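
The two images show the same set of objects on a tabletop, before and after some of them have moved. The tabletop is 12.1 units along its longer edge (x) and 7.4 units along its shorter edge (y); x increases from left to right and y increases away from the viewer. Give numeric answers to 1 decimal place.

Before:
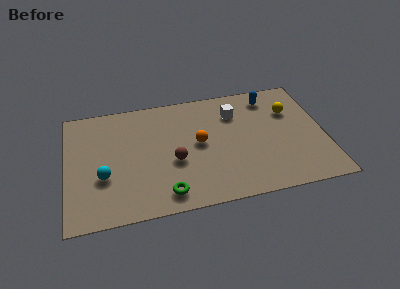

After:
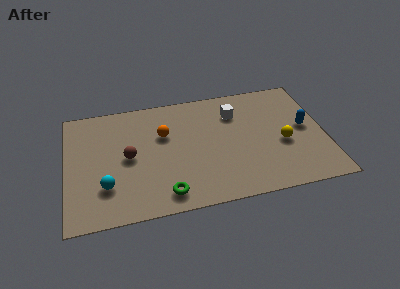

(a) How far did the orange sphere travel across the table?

1.8

The orange sphere was near (6.2, 3.9) before and (4.6, 4.8) after, so it travelled √(1.6² + 0.9²) ≈ 1.8 units.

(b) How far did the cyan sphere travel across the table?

0.6

The cyan sphere was near (1.7, 2.7) before and (1.8, 2.1) after, so it travelled √(0.1² + 0.6²) ≈ 0.6 units.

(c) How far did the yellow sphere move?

2.1

The yellow sphere was near (10.6, 5.1) before and (10.1, 3.1) after, so it travelled √(0.5² + 2.0²) ≈ 2.1 units.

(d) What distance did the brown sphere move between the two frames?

2.2

The brown sphere was near (5.0, 3.0) before and (2.9, 3.7) after, so it travelled √(2.1² + 0.7²) ≈ 2.2 units.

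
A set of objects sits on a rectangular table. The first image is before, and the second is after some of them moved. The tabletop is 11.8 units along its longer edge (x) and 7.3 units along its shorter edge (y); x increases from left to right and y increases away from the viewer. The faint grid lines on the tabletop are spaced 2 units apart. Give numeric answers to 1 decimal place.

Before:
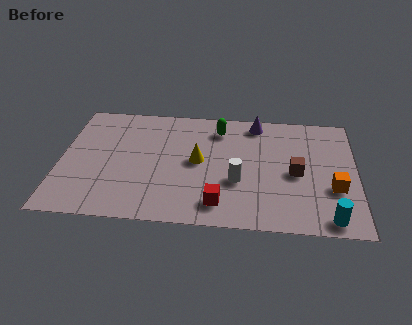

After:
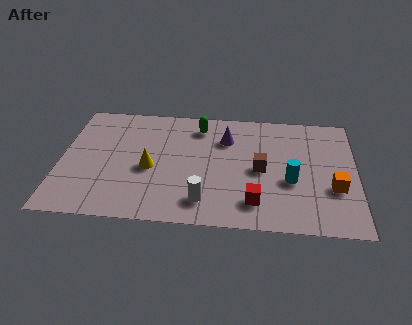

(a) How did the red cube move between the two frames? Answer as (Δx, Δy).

(1.4, 0.2)

The red cube was at about (6.4, 1.3) and moved to about (7.8, 1.5).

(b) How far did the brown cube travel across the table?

1.4

The brown cube was near (9.4, 3.4) before and (8.0, 3.5) after, so it travelled √(1.4² + 0.1²) ≈ 1.4 units.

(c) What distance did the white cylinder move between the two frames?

1.8

The white cylinder moved from about (7.1, 2.7) to (5.8, 1.4), a distance of √(1.3² + 1.3²) ≈ 1.8.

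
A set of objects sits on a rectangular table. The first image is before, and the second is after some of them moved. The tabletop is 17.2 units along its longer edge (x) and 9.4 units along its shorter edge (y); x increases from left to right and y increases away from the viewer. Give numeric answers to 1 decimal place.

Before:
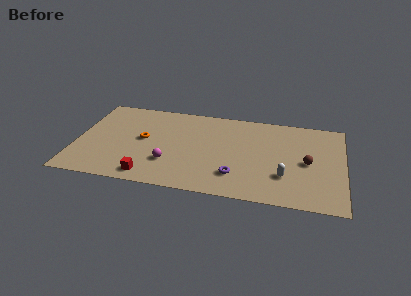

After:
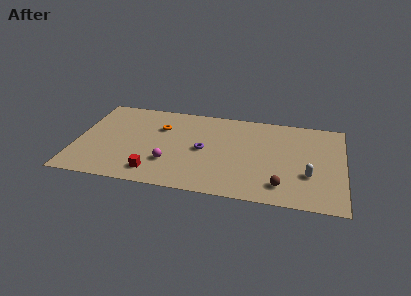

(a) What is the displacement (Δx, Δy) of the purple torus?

(-2.2, 2.3)

The purple torus was at about (10.4, 2.3) and moved to about (8.2, 4.6).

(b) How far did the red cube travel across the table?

0.5

The red cube moved from about (4.9, 1.2) to (5.2, 1.6), a distance of √(0.3² + 0.4²) ≈ 0.5.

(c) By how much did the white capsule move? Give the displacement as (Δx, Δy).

(1.5, 0.4)

From the two frames, the white capsule sits at roughly (13.5, 2.8) before and (15.0, 3.2) after.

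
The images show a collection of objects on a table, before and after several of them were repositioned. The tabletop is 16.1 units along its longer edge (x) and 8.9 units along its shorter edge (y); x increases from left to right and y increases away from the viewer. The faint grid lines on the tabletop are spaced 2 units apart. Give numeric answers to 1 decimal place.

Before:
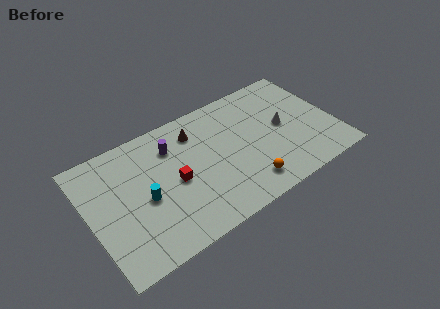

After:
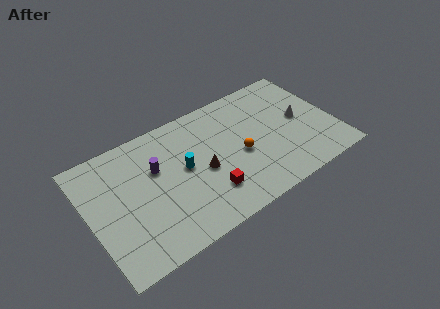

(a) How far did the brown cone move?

3.0

The brown cone was near (7.3, 7.0) before and (7.3, 4.0) after, so it travelled √(0.0² + 3.0²) ≈ 3.0 units.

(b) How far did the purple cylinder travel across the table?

1.6

The purple cylinder moved from about (5.7, 6.7) to (4.5, 5.7), a distance of √(1.2² + 1.0²) ≈ 1.6.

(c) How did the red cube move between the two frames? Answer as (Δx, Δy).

(1.9, -1.9)

From the two frames, the red cube sits at roughly (5.5, 4.2) before and (7.4, 2.3) after.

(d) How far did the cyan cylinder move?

2.8

The cyan cylinder was near (3.5, 4.0) before and (6.2, 4.8) after, so it travelled √(2.7² + 0.8²) ≈ 2.8 units.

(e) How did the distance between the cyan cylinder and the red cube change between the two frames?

+0.8

They were about 2.0 units apart before and 2.8 after — 0.8 units further apart.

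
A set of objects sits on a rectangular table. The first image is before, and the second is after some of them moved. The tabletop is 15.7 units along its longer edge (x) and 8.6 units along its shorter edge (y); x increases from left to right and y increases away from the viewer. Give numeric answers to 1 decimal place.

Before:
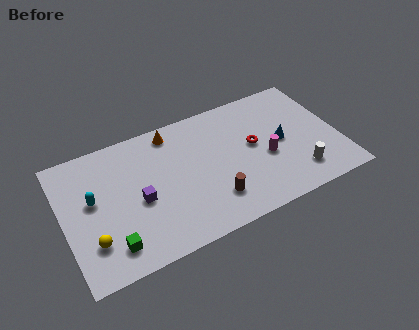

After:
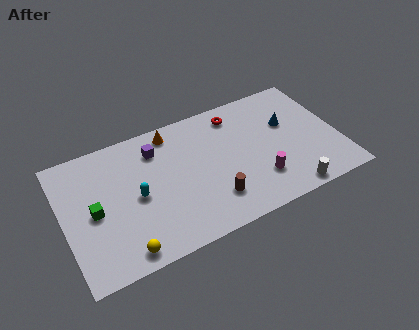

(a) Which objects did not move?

the orange cone and the brown cylinder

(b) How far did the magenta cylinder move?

1.4

From (11.5, 3.6) to (10.9, 2.3), the magenta cylinder covered √(0.6² + 1.3²) ≈ 1.4 units.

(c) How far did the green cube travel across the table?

2.6

The green cube moved from about (2.4, 1.6) to (1.7, 4.1), a distance of √(0.7² + 2.5²) ≈ 2.6.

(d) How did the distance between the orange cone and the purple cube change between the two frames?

-3.1

They were about 4.4 units apart before and 1.3 after — 3.1 units closer together.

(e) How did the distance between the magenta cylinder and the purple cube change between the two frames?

-0.3

Before: roughly 7.3 units apart; after: 7.0. That's 0.3 units closer together.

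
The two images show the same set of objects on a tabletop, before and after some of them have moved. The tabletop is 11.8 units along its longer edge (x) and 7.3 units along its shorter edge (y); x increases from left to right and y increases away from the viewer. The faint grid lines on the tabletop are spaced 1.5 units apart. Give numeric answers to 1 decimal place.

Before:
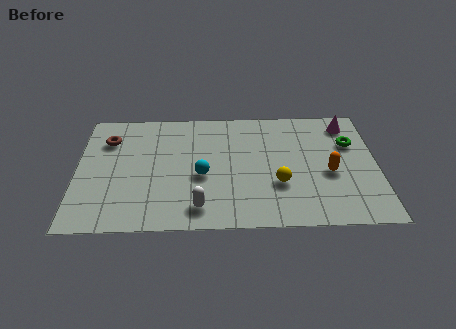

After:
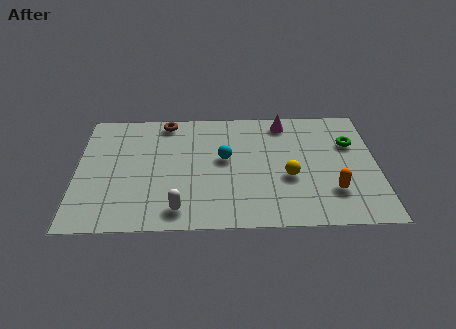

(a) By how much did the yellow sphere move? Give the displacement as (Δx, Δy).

(0.4, 0.4)

From the two frames, the yellow sphere sits at roughly (7.9, 2.5) before and (8.3, 2.9) after.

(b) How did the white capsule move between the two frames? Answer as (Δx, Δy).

(-0.8, -0.1)

The white capsule started near (4.8, 1.2) and ended near (4.0, 1.1).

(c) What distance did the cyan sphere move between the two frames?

1.3

The cyan sphere moved from about (4.9, 3.1) to (5.8, 4.1), a distance of √(0.9² + 1.0²) ≈ 1.3.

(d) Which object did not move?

the green torus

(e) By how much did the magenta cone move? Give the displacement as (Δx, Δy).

(-2.5, 0.2)

The magenta cone was at about (10.7, 6.1) and moved to about (8.2, 6.3).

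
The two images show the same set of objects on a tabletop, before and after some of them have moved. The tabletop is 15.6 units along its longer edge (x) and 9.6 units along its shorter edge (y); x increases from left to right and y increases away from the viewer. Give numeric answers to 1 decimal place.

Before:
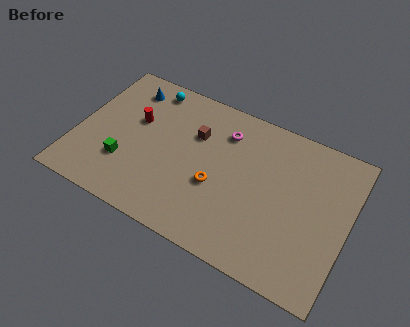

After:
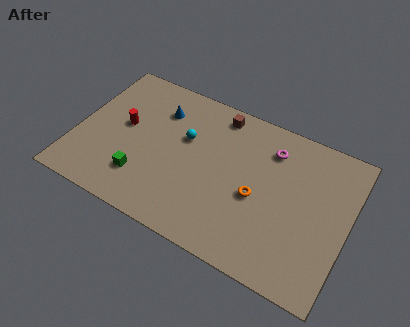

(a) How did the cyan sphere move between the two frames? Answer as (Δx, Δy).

(2.5, -2.4)

The cyan sphere started near (3.6, 8.4) and ended near (6.1, 6.0).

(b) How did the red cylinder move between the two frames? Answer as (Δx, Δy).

(-0.6, -0.6)

The red cylinder started near (3.2, 5.9) and ended near (2.6, 5.3).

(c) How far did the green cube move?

1.2

From (3.0, 2.9) to (4.1, 2.4), the green cube covered √(1.1² + 0.5²) ≈ 1.2 units.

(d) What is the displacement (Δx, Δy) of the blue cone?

(2.0, -0.7)

The blue cone was at about (2.4, 7.9) and moved to about (4.4, 7.2).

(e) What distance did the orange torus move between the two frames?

2.3

The orange torus was near (8.2, 3.8) before and (10.5, 4.2) after, so it travelled √(2.3² + 0.4²) ≈ 2.3 units.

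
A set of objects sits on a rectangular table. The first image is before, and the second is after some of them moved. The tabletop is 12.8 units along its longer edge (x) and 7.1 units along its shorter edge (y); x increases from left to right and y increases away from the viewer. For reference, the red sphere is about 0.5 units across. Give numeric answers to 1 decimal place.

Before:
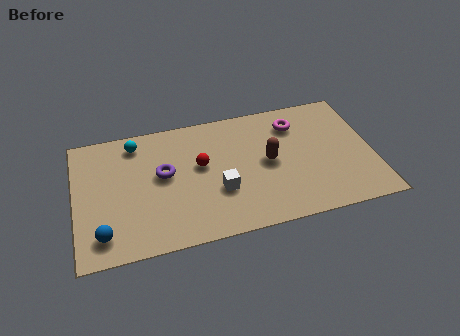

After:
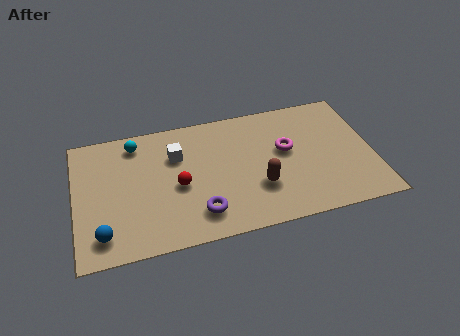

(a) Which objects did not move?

the blue sphere and the cyan sphere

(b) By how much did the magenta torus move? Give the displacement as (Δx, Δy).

(-0.5, -1.4)

The magenta torus was at about (9.6, 5.5) and moved to about (9.1, 4.1).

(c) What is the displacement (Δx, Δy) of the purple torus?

(1.4, -2.5)

The purple torus started near (3.8, 4.0) and ended near (5.2, 1.5).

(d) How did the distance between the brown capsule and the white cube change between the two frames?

+1.8

The distance was about 2.5 in the first image and 4.3 in the second, so they moved 1.8 units further apart.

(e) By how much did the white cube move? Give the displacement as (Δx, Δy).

(-1.7, 2.4)

The white cube was at about (6.1, 2.5) and moved to about (4.4, 4.9).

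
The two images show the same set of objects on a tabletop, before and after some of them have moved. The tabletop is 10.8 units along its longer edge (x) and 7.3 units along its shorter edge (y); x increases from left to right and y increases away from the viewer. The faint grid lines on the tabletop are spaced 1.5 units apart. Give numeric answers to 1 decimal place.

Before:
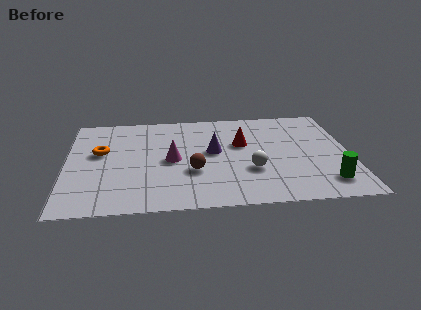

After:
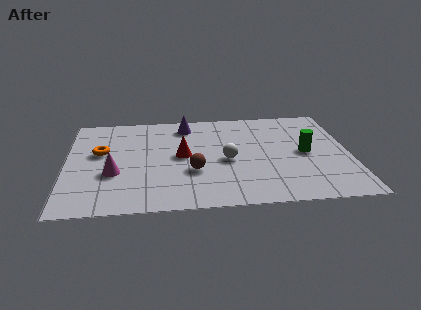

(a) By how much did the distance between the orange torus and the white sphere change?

-1.1

The distance was about 6.0 in the first image and 4.9 in the second, so they moved 1.1 units closer together.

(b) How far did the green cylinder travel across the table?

2.3

The green cylinder moved from about (9.8, 1.4) to (9.1, 3.6), a distance of √(0.7² + 2.2²) ≈ 2.3.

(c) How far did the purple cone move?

2.3

From (5.6, 4.0) to (4.6, 6.1), the purple cone covered √(1.0² + 2.1²) ≈ 2.3 units.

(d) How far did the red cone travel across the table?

2.4

From (6.7, 4.5) to (4.4, 3.8), the red cone covered √(2.3² + 0.7²) ≈ 2.4 units.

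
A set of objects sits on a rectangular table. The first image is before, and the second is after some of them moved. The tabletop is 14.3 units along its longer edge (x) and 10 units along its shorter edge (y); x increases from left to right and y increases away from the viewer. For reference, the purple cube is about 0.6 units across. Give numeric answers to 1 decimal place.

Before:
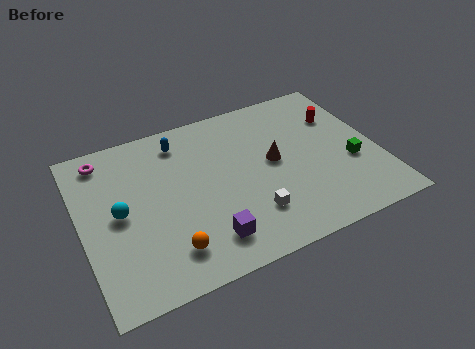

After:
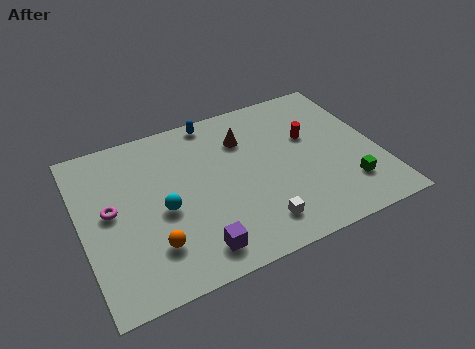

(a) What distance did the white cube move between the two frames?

0.7

The white cube was near (7.8, 2.5) before and (8.0, 1.8) after, so it travelled √(0.2² + 0.7²) ≈ 0.7 units.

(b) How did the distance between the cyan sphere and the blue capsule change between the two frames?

+0.9

The distance was about 4.7 in the first image and 5.6 in the second, so they moved 0.9 units further apart.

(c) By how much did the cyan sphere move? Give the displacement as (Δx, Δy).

(2.0, -0.6)

The cyan sphere started near (1.8, 5.0) and ended near (3.8, 4.4).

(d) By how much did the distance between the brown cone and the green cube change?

+2.7

Before: roughly 3.9 units apart; after: 6.6. That's 2.7 units further apart.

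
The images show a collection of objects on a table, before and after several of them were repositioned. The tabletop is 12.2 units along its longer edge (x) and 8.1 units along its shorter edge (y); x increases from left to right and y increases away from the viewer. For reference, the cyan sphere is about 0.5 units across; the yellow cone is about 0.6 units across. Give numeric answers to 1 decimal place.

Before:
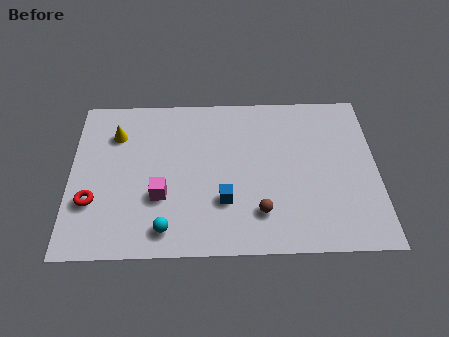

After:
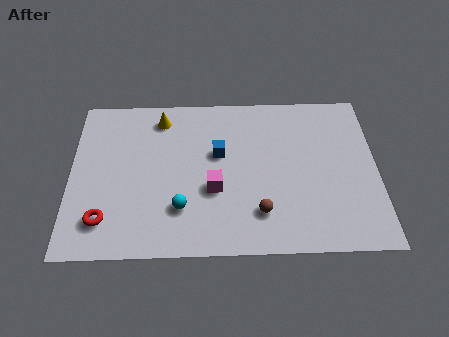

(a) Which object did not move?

the brown sphere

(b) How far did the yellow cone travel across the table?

2.0

The yellow cone was near (1.8, 6.0) before and (3.6, 6.8) after, so it travelled √(1.8² + 0.8²) ≈ 2.0 units.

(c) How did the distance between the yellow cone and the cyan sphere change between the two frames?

-0.5

They were about 5.2 units apart before and 4.7 after — 0.5 units closer together.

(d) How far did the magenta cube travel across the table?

2.1

The magenta cube moved from about (3.6, 2.8) to (5.7, 3.1), a distance of √(2.1² + 0.3²) ≈ 2.1.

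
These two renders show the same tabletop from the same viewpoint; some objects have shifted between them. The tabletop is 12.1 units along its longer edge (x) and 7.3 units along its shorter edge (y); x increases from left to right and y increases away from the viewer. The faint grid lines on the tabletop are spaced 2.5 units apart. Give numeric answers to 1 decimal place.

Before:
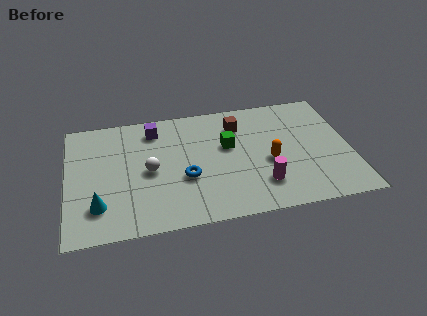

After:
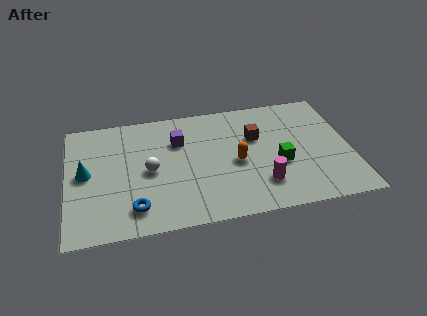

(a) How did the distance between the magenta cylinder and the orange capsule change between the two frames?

+0.4

They were about 1.4 units apart before and 1.8 after — 0.4 units further apart.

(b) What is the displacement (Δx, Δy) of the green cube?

(2.1, -1.5)

The green cube was at about (6.9, 4.4) and moved to about (9.0, 2.9).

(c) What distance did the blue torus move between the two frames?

2.6

From (5.0, 2.8) to (2.8, 1.4), the blue torus covered √(2.2² + 1.4²) ≈ 2.6 units.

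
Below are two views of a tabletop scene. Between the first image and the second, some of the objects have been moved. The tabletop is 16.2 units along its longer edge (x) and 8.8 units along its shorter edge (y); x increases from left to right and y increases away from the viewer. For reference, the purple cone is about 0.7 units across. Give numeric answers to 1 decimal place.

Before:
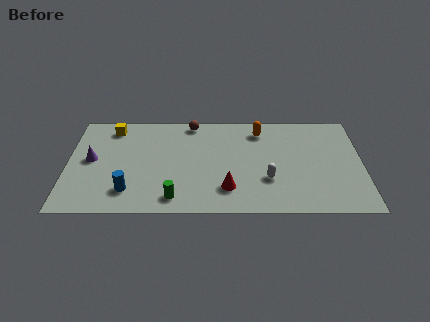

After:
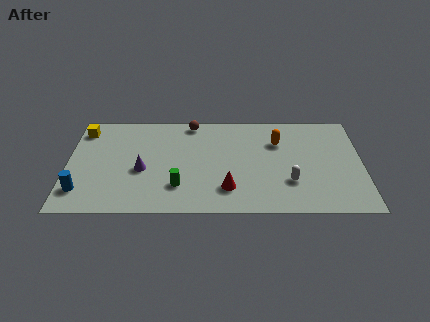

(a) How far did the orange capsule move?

1.4

From (10.6, 7.2) to (11.6, 6.2), the orange capsule covered √(1.0² + 1.0²) ≈ 1.4 units.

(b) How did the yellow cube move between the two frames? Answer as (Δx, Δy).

(-1.6, -0.2)

From the two frames, the yellow cube sits at roughly (2.4, 7.4) before and (0.8, 7.2) after.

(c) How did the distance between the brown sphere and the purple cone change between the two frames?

-1.4

The distance was about 6.4 in the first image and 5.0 in the second, so they moved 1.4 units closer together.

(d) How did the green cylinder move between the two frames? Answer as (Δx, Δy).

(0.2, 1.0)

The green cylinder was at about (5.9, 1.3) and moved to about (6.1, 2.3).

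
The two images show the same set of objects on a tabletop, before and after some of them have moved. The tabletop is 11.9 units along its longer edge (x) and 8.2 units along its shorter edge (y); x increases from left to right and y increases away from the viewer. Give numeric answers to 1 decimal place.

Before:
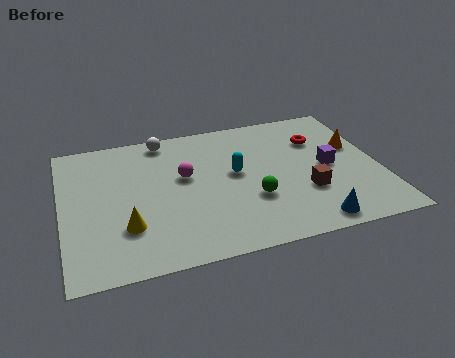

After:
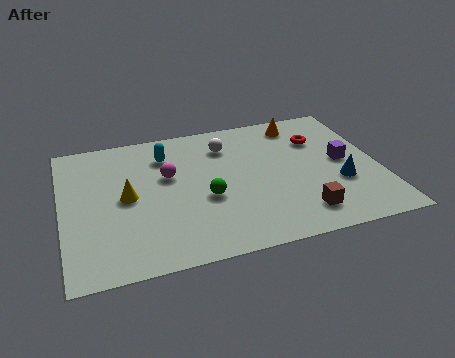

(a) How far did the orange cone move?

2.8

The orange cone moved from about (11.1, 5.0) to (9.2, 7.0), a distance of √(1.9² + 2.0²) ≈ 2.8.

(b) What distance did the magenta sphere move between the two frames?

0.6

The magenta sphere was near (4.6, 4.8) before and (4.0, 5.0) after, so it travelled √(0.6² + 0.2²) ≈ 0.6 units.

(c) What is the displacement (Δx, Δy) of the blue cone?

(1.3, 2.0)

The blue cone was at about (9.0, 0.9) and moved to about (10.3, 2.9).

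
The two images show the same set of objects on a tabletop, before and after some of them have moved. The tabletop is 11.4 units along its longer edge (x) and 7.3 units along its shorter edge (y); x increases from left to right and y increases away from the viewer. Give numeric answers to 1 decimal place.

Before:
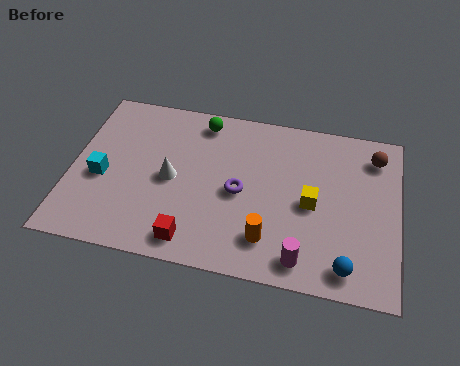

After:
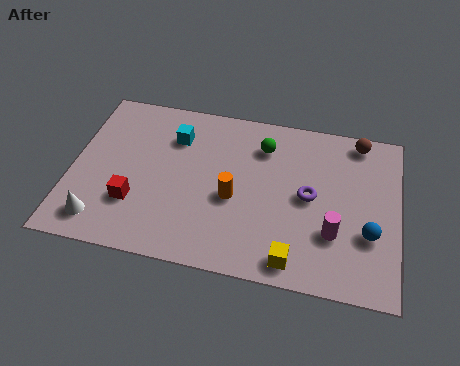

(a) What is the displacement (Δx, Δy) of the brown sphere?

(-0.6, 0.6)

The brown sphere started near (10.5, 5.9) and ended near (9.9, 6.5).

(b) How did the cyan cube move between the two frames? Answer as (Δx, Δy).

(2.4, 2.3)

From the two frames, the cyan cube sits at roughly (1.1, 3.1) before and (3.5, 5.4) after.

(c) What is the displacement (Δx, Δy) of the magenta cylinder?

(1.0, 1.3)

From the two frames, the magenta cylinder sits at roughly (8.2, 1.0) before and (9.2, 2.3) after.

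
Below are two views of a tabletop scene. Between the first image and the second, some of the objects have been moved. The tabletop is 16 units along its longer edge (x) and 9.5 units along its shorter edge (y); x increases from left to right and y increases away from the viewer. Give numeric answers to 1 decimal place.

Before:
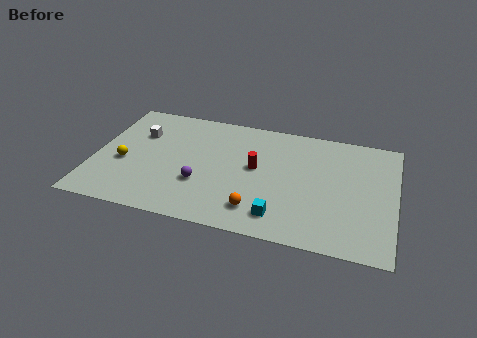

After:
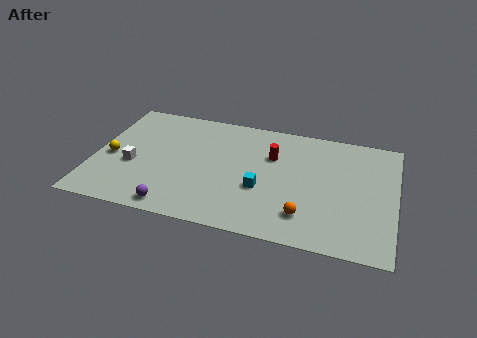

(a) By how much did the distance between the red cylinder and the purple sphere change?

+3.8

Before: roughly 3.4 units apart; after: 7.2. That's 3.8 units further apart.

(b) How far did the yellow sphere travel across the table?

0.8

The yellow sphere was near (1.6, 3.9) before and (0.9, 4.2) after, so it travelled √(0.7² + 0.3²) ≈ 0.8 units.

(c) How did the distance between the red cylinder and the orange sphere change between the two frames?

+1.4

Before: roughly 3.3 units apart; after: 4.7. That's 1.4 units further apart.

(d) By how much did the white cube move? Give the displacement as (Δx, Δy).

(-0.1, -2.7)

The white cube started near (2.2, 6.5) and ended near (2.1, 3.8).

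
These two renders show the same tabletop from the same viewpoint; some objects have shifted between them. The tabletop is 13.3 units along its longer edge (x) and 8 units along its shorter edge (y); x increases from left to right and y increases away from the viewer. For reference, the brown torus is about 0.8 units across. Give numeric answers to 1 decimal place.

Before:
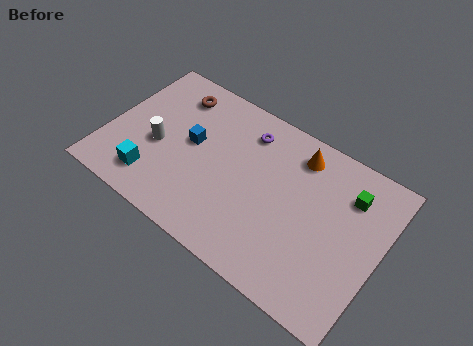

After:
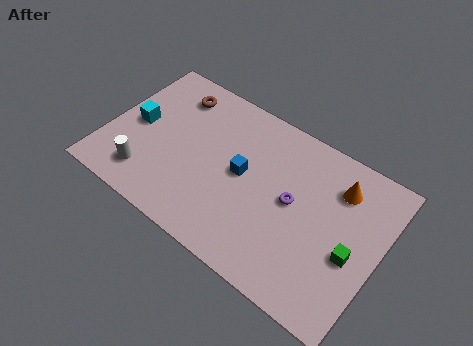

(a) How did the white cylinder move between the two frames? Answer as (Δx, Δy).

(-0.2, -1.8)

The white cylinder started near (2.5, 3.4) and ended near (2.3, 1.6).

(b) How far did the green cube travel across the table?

2.8

From (11.5, 6.0) to (12.1, 3.3), the green cube covered √(0.6² + 2.7²) ≈ 2.8 units.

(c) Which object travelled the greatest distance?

the purple torus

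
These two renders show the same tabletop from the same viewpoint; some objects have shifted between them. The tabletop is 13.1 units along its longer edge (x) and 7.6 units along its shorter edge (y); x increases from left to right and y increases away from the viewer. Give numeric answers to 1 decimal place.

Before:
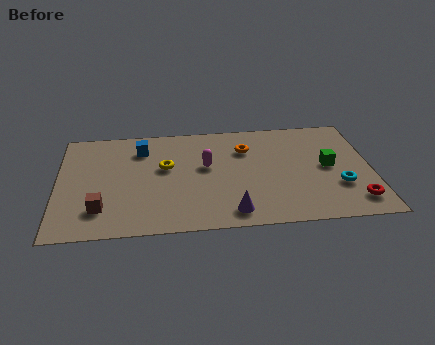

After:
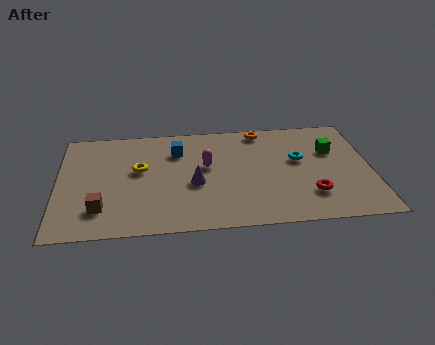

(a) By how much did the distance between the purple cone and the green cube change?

+1.1

They were about 5.0 units apart before and 6.1 after — 1.1 units further apart.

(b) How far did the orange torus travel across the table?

1.5

The orange torus was near (7.9, 5.5) before and (8.6, 6.8) after, so it travelled √(0.7² + 1.3²) ≈ 1.5 units.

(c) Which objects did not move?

the brown cube and the magenta capsule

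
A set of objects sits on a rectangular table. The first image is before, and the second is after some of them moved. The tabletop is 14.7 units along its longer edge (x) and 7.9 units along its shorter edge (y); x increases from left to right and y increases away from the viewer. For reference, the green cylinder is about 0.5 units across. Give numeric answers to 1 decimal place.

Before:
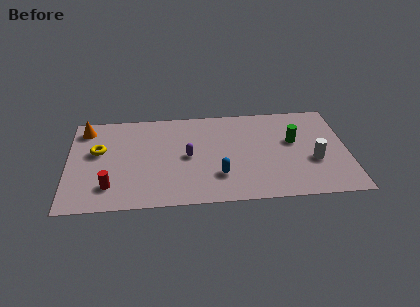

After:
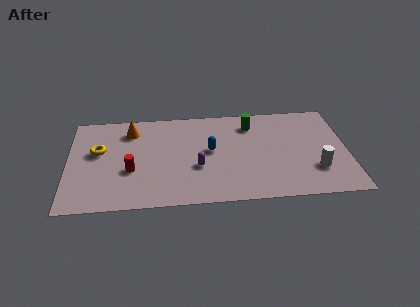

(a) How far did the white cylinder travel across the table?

0.7

The white cylinder was near (12.9, 3.0) before and (13.0, 2.3) after, so it travelled √(0.1² + 0.7²) ≈ 0.7 units.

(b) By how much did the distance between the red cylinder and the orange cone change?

-1.7

They were about 5.0 units apart before and 3.3 after — 1.7 units closer together.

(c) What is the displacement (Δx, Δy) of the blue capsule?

(-0.4, 2.1)

The blue capsule was at about (7.9, 2.2) and moved to about (7.5, 4.3).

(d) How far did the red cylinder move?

1.6

The red cylinder was near (2.2, 1.8) before and (3.3, 3.0) after, so it travelled √(1.1² + 1.2²) ≈ 1.6 units.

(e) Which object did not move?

the yellow torus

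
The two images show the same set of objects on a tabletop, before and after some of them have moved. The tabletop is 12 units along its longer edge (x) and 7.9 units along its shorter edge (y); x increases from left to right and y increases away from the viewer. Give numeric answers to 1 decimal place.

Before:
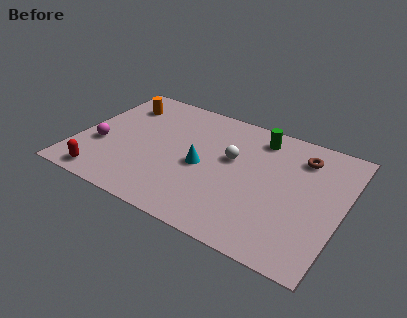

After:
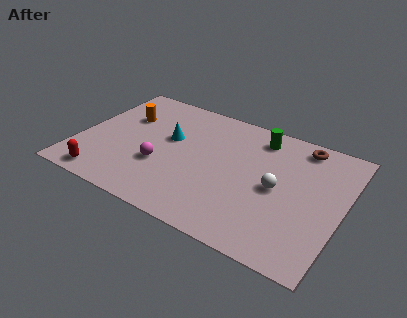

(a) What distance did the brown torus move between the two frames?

0.7

From (9.9, 6.2) to (9.8, 6.9), the brown torus covered √(0.1² + 0.7²) ≈ 0.7 units.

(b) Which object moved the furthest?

the magenta sphere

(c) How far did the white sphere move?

2.4

The white sphere was near (6.9, 4.7) before and (9.1, 3.8) after, so it travelled √(2.2² + 0.9²) ≈ 2.4 units.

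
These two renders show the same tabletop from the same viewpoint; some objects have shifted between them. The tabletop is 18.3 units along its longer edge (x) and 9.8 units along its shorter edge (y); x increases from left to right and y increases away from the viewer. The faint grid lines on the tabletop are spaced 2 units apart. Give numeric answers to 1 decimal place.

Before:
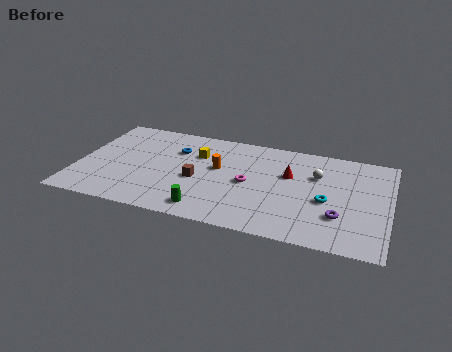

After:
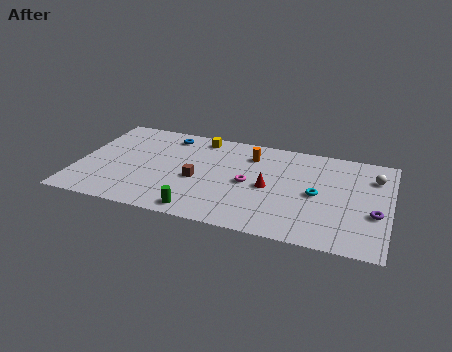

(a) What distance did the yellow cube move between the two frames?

1.8

From (6.9, 6.8) to (6.9, 8.6), the yellow cube covered √(0.0² + 1.8²) ≈ 1.8 units.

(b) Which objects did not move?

the brown cube and the magenta torus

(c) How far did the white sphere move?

3.4

From (14.0, 6.6) to (17.3, 7.3), the white sphere covered √(3.3² + 0.7²) ≈ 3.4 units.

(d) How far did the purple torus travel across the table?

2.2

The purple torus was near (15.5, 2.9) before and (17.5, 3.7) after, so it travelled √(2.0² + 0.8²) ≈ 2.2 units.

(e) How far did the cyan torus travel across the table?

0.8

From (14.7, 4.2) to (14.1, 4.7), the cyan torus covered √(0.6² + 0.5²) ≈ 0.8 units.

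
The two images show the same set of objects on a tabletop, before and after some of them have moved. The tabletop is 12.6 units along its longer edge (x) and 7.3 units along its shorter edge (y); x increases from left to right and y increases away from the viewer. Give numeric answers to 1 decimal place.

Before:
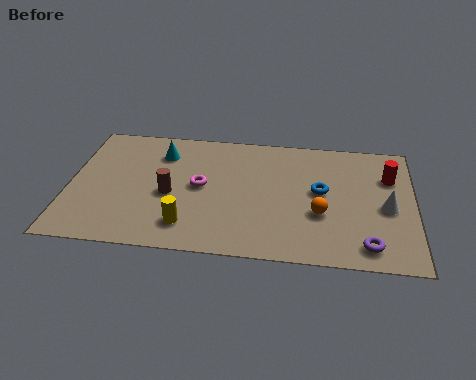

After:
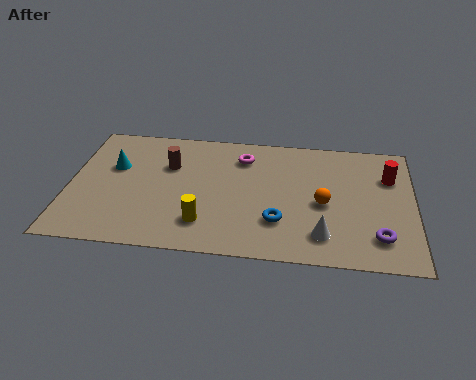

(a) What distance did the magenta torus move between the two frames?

2.4

The magenta torus was near (4.8, 3.8) before and (6.3, 5.7) after, so it travelled √(1.5² + 1.9²) ≈ 2.4 units.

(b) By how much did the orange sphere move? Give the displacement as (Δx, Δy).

(0.1, 0.6)

The orange sphere was at about (9.2, 2.7) and moved to about (9.3, 3.3).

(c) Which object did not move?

the red cylinder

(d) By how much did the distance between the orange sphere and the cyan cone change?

+1.2

Before: roughly 6.6 units apart; after: 7.8. That's 1.2 units further apart.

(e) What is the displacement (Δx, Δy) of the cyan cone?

(-1.7, -1.0)

The cyan cone started near (3.3, 5.6) and ended near (1.6, 4.6).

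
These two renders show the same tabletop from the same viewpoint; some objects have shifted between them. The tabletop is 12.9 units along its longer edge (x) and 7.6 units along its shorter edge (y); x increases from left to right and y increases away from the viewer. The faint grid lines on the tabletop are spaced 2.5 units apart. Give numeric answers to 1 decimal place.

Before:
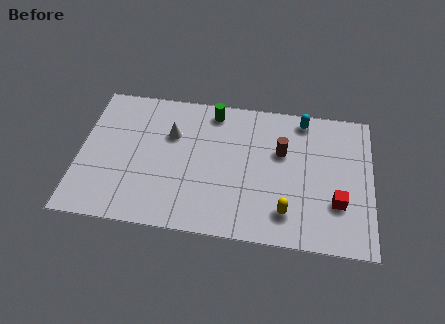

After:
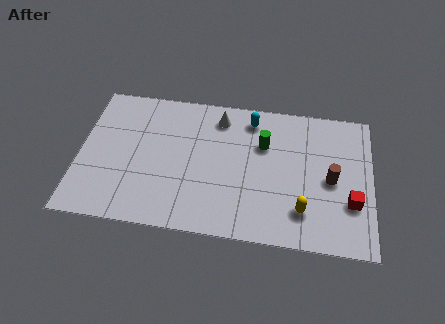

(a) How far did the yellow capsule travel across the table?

0.7

From (9.2, 1.6) to (9.9, 1.8), the yellow capsule covered √(0.7² + 0.2²) ≈ 0.7 units.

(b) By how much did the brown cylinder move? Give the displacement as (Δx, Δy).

(2.2, -1.2)

The brown cylinder was at about (8.9, 4.8) and moved to about (11.1, 3.6).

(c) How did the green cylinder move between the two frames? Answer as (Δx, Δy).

(2.3, -1.5)

The green cylinder started near (5.8, 6.6) and ended near (8.1, 5.1).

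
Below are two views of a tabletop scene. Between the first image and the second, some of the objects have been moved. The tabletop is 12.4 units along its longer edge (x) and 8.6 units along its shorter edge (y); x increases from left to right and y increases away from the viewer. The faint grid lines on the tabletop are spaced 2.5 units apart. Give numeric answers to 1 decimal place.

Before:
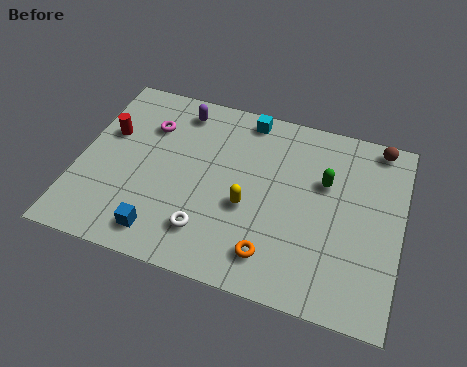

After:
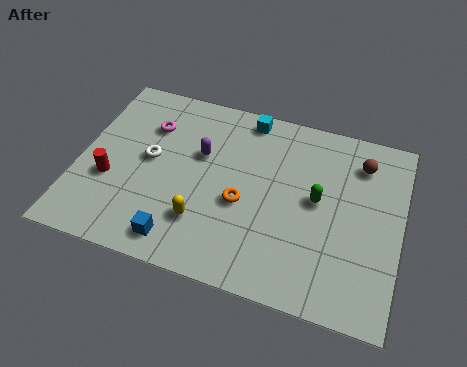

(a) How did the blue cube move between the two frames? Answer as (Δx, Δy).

(0.7, -0.1)

From the two frames, the blue cube sits at roughly (3.5, 1.3) before and (4.2, 1.2) after.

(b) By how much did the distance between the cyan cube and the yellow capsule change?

+1.3

The distance was about 4.2 in the first image and 5.5 in the second, so they moved 1.3 units further apart.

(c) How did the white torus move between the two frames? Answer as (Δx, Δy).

(-2.5, 2.7)

The white torus was at about (5.2, 1.9) and moved to about (2.7, 4.6).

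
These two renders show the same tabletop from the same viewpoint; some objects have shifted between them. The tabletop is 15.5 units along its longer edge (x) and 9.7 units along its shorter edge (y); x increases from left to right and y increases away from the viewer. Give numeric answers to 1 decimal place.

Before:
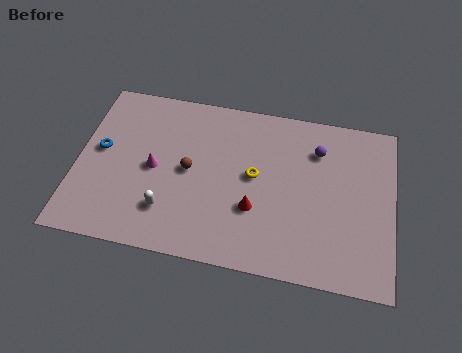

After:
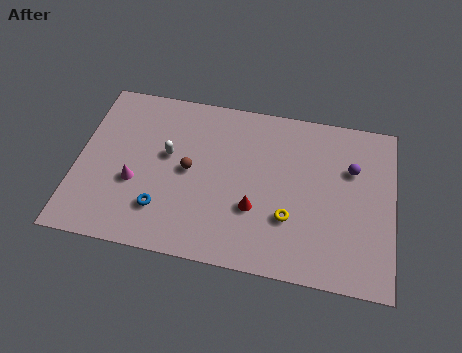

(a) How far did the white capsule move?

3.2

The white capsule moved from about (4.6, 2.4) to (4.4, 5.6), a distance of √(0.2² + 3.2²) ≈ 3.2.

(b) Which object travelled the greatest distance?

the blue torus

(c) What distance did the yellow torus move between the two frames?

2.8

The yellow torus moved from about (8.7, 5.2) to (10.5, 3.1), a distance of √(1.8² + 2.1²) ≈ 2.8.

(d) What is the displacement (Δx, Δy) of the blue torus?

(3.2, -2.9)

The blue torus was at about (1.1, 5.3) and moved to about (4.3, 2.4).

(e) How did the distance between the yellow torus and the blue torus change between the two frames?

-1.4

The distance was about 7.6 in the first image and 6.2 in the second, so they moved 1.4 units closer together.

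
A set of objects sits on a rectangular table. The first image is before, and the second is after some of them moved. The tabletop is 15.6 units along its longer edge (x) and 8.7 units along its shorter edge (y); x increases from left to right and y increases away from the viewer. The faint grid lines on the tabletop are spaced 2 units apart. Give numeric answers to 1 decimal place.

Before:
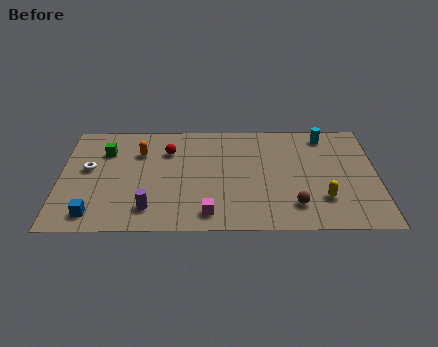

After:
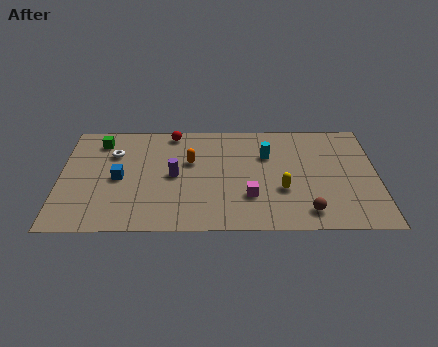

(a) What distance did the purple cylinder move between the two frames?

2.9

The purple cylinder was near (4.4, 1.7) before and (5.6, 4.3) after, so it travelled √(1.2² + 2.6²) ≈ 2.9 units.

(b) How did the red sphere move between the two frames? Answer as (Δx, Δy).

(0.2, 1.5)

The red sphere was at about (5.3, 6.3) and moved to about (5.5, 7.8).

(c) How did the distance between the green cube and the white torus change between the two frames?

-0.4

The distance was about 1.6 in the first image and 1.2 in the second, so they moved 0.4 units closer together.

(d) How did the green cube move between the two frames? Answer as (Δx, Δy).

(-0.3, 0.8)

From the two frames, the green cube sits at roughly (2.2, 6.3) before and (1.9, 7.1) after.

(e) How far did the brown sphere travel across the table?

0.8

The brown sphere moved from about (11.5, 1.9) to (12.1, 1.4), a distance of √(0.6² + 0.5²) ≈ 0.8.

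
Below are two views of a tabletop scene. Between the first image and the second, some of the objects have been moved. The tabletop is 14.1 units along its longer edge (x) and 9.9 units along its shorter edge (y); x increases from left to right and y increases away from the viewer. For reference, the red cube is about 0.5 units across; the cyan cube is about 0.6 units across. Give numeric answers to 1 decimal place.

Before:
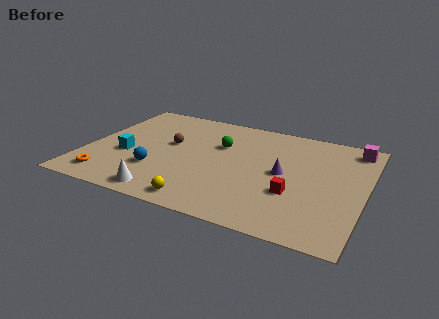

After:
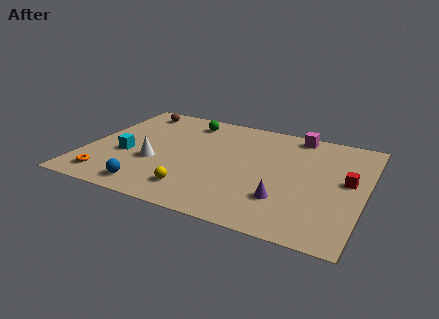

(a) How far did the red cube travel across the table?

3.2

The red cube moved from about (10.7, 3.4) to (13.2, 5.4), a distance of √(2.5² + 2.0²) ≈ 3.2.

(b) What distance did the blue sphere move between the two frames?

1.7

From (3.8, 3.0) to (3.7, 1.3), the blue sphere covered √(0.1² + 1.7²) ≈ 1.7 units.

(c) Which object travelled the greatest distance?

the brown sphere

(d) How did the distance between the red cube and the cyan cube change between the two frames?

+2.6

The distance was about 8.6 in the first image and 11.2 in the second, so they moved 2.6 units further apart.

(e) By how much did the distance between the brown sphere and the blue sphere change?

+4.7

They were about 2.7 units apart before and 7.4 after — 4.7 units further apart.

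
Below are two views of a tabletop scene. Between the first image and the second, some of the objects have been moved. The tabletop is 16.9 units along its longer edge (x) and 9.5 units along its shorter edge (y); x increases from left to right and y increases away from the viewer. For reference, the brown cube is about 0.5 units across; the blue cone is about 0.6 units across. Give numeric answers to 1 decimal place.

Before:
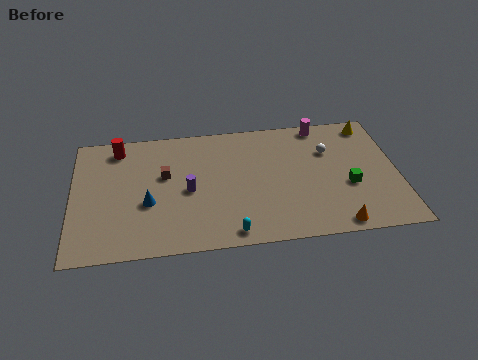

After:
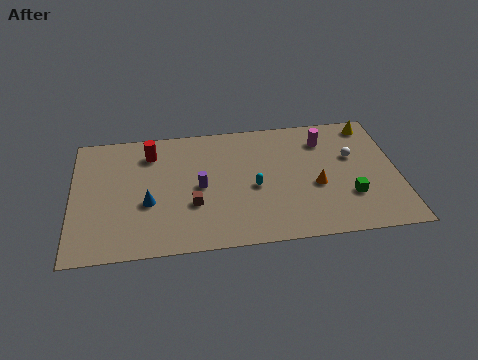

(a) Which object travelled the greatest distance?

the cyan capsule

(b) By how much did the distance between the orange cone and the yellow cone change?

-2.3

They were about 7.7 units apart before and 5.4 after — 2.3 units closer together.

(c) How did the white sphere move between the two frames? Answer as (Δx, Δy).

(1.2, -0.6)

The white sphere started near (13.4, 6.5) and ended near (14.6, 5.9).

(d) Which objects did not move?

the blue cone and the yellow cone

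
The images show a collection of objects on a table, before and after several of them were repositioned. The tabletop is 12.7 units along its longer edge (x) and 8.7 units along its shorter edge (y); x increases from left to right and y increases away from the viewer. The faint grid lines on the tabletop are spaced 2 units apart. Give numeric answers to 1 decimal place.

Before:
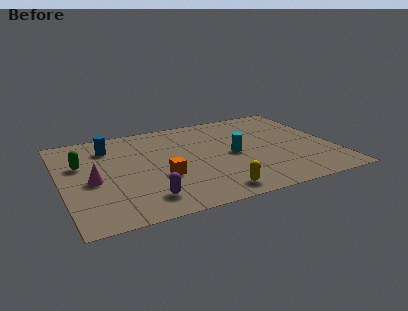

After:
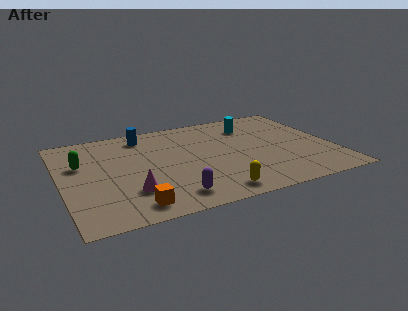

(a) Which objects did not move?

the yellow capsule and the green capsule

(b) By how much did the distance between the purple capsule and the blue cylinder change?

+0.7

The distance was about 5.3 in the first image and 6.0 in the second, so they moved 0.7 units further apart.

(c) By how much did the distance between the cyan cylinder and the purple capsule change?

+1.8

The distance was about 5.1 in the first image and 6.9 in the second, so they moved 1.8 units further apart.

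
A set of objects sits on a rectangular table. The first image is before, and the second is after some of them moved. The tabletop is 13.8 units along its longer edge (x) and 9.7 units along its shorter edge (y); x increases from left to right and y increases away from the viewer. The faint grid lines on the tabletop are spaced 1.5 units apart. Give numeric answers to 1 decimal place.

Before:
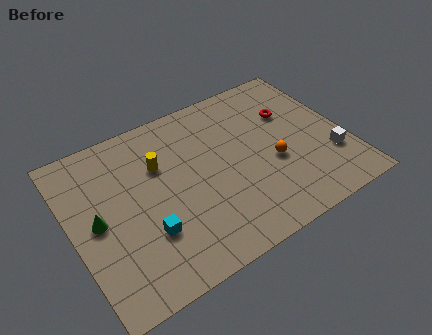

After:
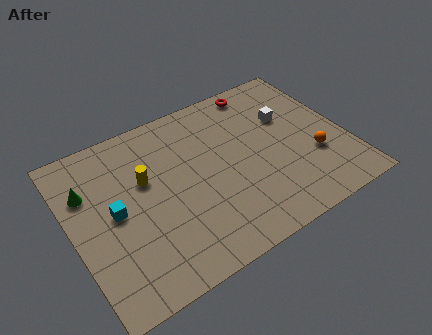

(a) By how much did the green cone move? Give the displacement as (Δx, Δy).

(-0.2, 1.9)

The green cone started near (1.2, 4.8) and ended near (1.0, 6.7).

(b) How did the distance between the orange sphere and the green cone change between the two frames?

+2.7

The distance was about 8.8 in the first image and 11.5 in the second, so they moved 2.7 units further apart.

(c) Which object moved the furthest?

the white cube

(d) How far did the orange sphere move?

2.1

The orange sphere moved from about (10.0, 3.9) to (12.0, 3.3), a distance of √(2.0² + 0.6²) ≈ 2.1.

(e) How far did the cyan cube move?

2.3

From (3.4, 3.0) to (2.1, 4.9), the cyan cube covered √(1.3² + 1.9²) ≈ 2.3 units.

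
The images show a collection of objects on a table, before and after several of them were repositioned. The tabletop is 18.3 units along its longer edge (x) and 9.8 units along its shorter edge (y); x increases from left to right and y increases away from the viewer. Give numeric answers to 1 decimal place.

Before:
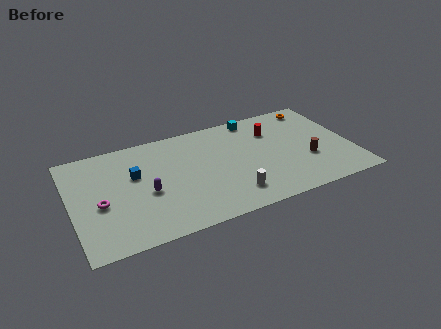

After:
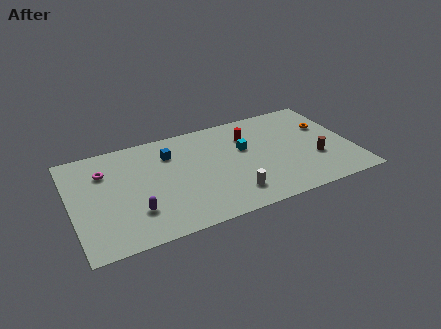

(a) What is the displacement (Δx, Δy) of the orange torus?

(0.4, -2.2)

The orange torus started near (16.5, 8.6) and ended near (16.9, 6.4).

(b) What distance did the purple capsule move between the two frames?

1.7

The purple capsule moved from about (4.8, 4.2) to (3.9, 2.7), a distance of √(0.9² + 1.5²) ≈ 1.7.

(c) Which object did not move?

the white cylinder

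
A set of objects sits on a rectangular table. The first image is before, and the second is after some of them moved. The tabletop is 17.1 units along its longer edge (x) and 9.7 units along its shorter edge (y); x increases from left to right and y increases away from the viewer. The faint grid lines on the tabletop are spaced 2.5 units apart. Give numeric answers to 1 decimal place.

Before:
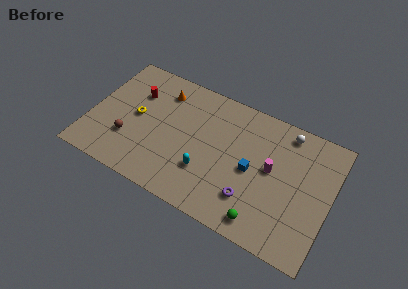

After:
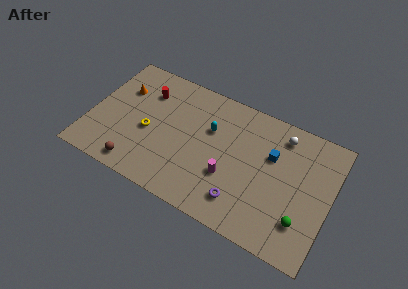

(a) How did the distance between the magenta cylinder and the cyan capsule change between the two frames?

-1.6

They were about 5.0 units apart before and 3.4 after — 1.6 units closer together.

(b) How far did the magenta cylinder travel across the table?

3.4

The magenta cylinder moved from about (12.9, 5.3) to (10.1, 3.4), a distance of √(2.8² + 1.9²) ≈ 3.4.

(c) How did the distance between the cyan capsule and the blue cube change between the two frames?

+0.9

They were about 3.5 units apart before and 4.4 after — 0.9 units further apart.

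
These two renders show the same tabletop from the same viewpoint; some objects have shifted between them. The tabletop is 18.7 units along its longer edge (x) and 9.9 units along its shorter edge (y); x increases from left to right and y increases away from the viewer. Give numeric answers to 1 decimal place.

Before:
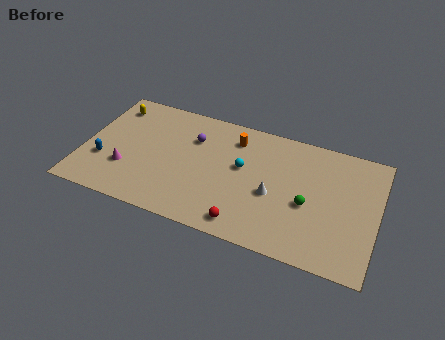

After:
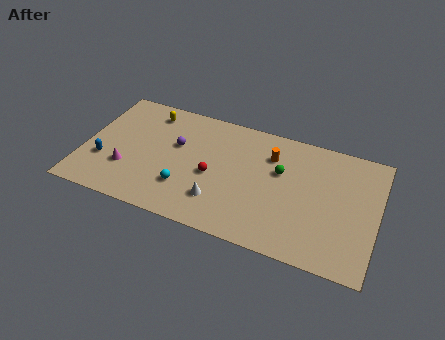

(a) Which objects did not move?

the magenta cone and the blue capsule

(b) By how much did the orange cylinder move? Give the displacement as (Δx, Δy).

(2.4, -0.6)

The orange cylinder started near (9.4, 7.9) and ended near (11.8, 7.3).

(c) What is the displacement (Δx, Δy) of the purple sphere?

(-1.0, -0.9)

The purple sphere was at about (6.8, 7.0) and moved to about (5.8, 6.1).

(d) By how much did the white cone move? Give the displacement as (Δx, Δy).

(-3.3, -1.7)

From the two frames, the white cone sits at roughly (12.2, 4.2) before and (8.9, 2.5) after.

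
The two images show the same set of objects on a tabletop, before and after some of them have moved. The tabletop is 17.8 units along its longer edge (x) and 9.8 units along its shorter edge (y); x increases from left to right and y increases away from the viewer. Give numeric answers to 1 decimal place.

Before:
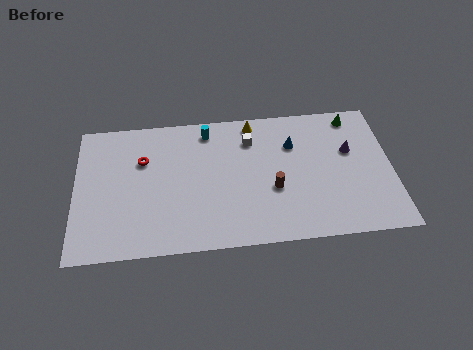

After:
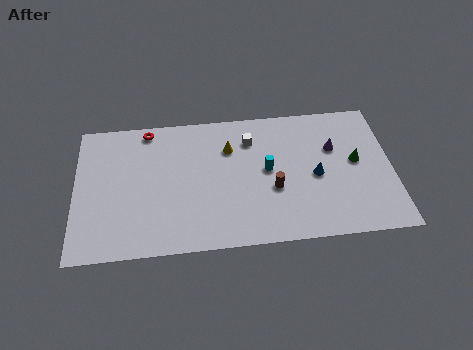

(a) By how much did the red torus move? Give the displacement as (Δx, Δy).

(0.3, 2.2)

The red torus started near (3.8, 6.6) and ended near (4.1, 8.8).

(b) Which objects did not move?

the brown cylinder and the white cube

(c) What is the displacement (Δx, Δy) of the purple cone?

(-0.9, 0.3)

The purple cone was at about (15.5, 6.1) and moved to about (14.6, 6.4).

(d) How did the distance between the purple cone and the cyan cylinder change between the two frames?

-4.3

Before: roughly 8.3 units apart; after: 4.0. That's 4.3 units closer together.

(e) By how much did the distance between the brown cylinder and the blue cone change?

-0.8

Before: roughly 3.3 units apart; after: 2.5. That's 0.8 units closer together.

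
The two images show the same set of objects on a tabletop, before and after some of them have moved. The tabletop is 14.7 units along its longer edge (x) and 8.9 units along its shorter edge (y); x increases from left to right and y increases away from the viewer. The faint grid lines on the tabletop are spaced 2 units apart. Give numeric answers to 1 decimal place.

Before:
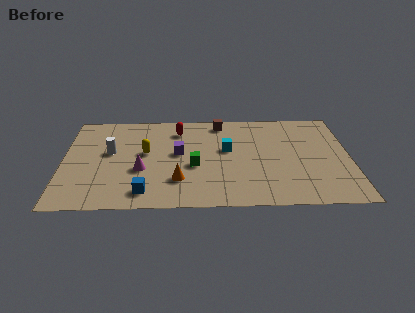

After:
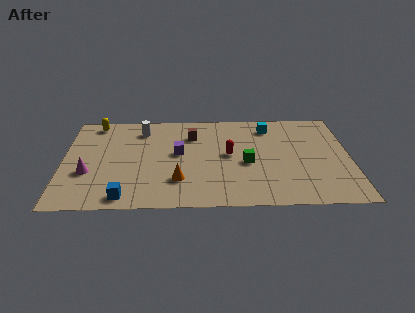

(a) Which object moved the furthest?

the yellow capsule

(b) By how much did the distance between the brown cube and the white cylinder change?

-3.6

The distance was about 6.3 in the first image and 2.7 in the second, so they moved 3.6 units closer together.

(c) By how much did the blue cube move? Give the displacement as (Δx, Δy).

(-1.0, -0.4)

The blue cube started near (4.2, 1.4) and ended near (3.2, 1.0).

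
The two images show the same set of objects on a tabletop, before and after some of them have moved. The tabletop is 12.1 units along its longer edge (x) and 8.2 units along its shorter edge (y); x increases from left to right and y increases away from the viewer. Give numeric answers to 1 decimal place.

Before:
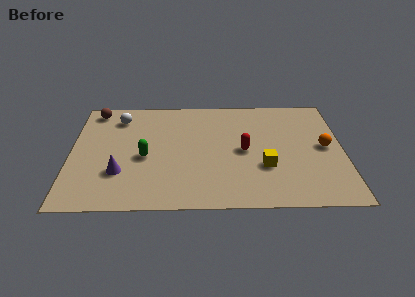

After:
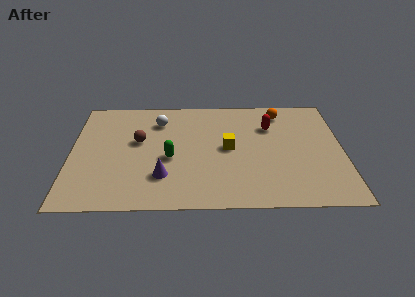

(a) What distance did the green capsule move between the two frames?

1.1

The green capsule was near (3.3, 3.6) before and (4.4, 3.5) after, so it travelled √(1.1² + 0.1²) ≈ 1.1 units.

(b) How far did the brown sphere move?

3.1

The brown sphere moved from about (1.0, 7.2) to (3.0, 4.8), a distance of √(2.0² + 2.4²) ≈ 3.1.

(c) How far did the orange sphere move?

3.3

The orange sphere moved from about (11.3, 4.2) to (9.4, 6.9), a distance of √(1.9² + 2.7²) ≈ 3.3.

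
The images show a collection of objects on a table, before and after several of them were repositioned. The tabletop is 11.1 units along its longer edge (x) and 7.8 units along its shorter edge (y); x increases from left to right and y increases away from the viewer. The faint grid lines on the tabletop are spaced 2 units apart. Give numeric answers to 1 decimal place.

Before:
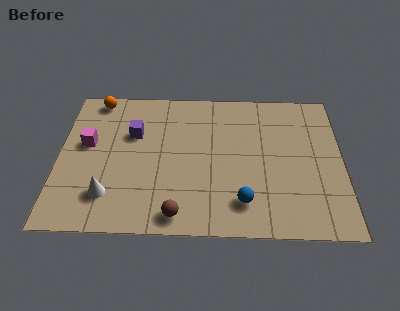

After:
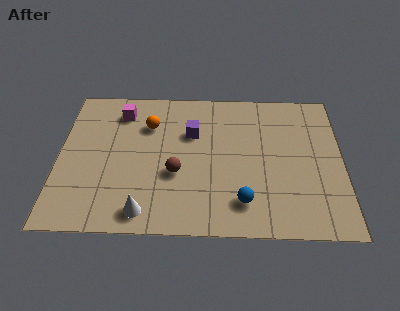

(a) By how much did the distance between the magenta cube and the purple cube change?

+1.1

They were about 1.9 units apart before and 3.0 after — 1.1 units further apart.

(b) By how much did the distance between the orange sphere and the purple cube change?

-0.7

The distance was about 2.4 in the first image and 1.7 in the second, so they moved 0.7 units closer together.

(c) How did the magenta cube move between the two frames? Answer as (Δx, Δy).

(1.3, 1.8)

From the two frames, the magenta cube sits at roughly (1.1, 4.5) before and (2.4, 6.3) after.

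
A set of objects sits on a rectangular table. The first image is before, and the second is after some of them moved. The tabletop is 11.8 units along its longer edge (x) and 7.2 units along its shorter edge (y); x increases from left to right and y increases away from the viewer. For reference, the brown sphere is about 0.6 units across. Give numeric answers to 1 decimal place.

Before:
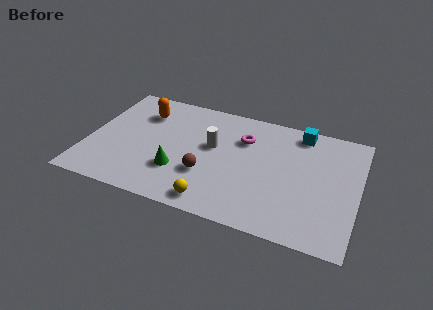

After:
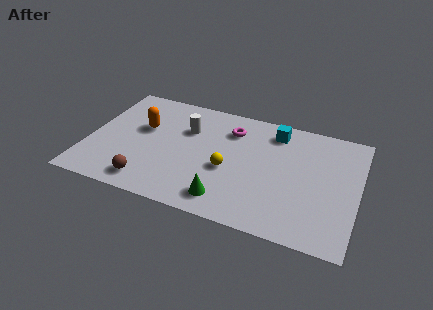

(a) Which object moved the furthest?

the brown sphere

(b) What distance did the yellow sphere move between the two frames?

2.1

The yellow sphere moved from about (5.8, 0.9) to (6.2, 3.0), a distance of √(0.4² + 2.1²) ≈ 2.1.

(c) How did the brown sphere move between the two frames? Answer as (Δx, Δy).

(-2.4, -1.3)

The brown sphere was at about (5.3, 2.4) and moved to about (2.9, 1.1).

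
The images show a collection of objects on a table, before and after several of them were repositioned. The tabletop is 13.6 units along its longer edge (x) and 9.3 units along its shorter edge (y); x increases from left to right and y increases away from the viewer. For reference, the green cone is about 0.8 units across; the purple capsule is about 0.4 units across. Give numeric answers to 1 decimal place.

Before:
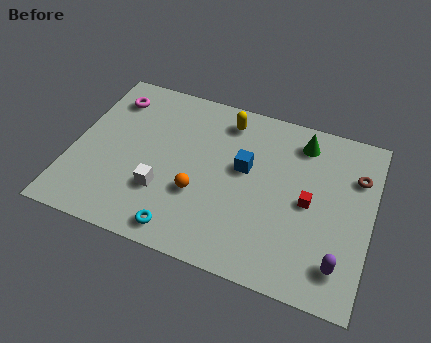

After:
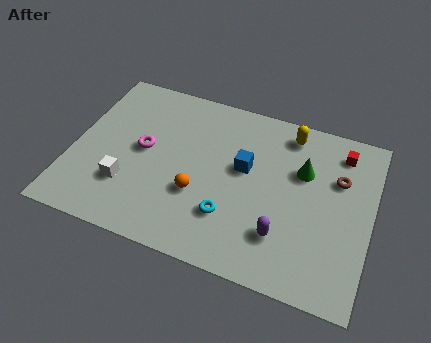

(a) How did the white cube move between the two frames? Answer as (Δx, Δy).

(-1.6, -0.2)

The white cube was at about (4.3, 2.9) and moved to about (2.7, 2.7).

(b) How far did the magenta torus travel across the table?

3.1

The magenta torus moved from about (1.4, 7.4) to (3.2, 4.9), a distance of √(1.8² + 2.5²) ≈ 3.1.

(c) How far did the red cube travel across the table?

3.4

The red cube was near (10.8, 4.5) before and (12.0, 7.7) after, so it travelled √(1.2² + 3.2²) ≈ 3.4 units.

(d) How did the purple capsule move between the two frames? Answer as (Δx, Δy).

(-2.6, 0.6)

The purple capsule was at about (12.4, 1.8) and moved to about (9.8, 2.4).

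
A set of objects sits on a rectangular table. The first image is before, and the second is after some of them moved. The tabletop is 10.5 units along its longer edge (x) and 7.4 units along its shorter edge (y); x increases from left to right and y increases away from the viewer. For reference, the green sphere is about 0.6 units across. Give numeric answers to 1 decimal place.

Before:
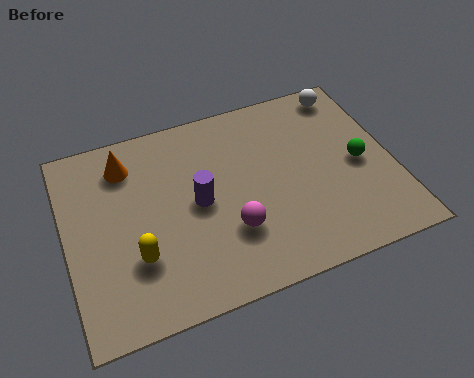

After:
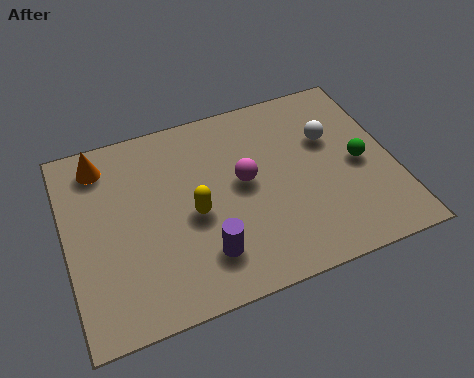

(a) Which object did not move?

the green sphere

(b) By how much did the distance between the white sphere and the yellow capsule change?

-3.6

Before: roughly 8.4 units apart; after: 4.8. That's 3.6 units closer together.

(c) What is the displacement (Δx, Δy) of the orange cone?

(-0.8, 0.3)

From the two frames, the orange cone sits at roughly (2.1, 5.9) before and (1.3, 6.2) after.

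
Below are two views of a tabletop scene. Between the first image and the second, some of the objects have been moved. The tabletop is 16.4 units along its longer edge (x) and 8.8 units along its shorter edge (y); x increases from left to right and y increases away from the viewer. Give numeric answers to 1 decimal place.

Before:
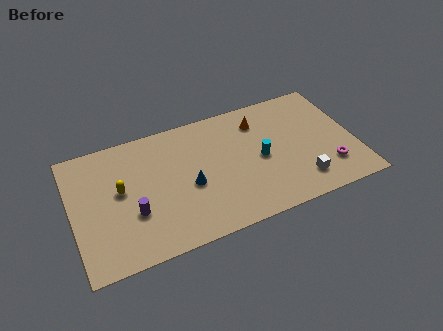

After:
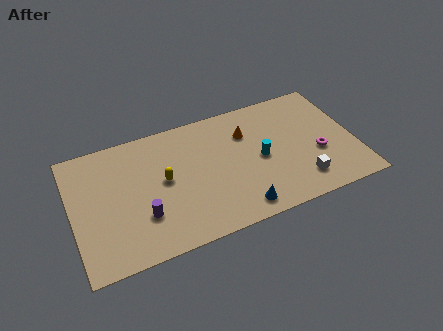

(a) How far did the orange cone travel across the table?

1.0

The orange cone moved from about (11.1, 6.9) to (10.3, 6.3), a distance of √(0.8² + 0.6²) ≈ 1.0.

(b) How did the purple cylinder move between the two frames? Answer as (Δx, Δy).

(0.5, -0.4)

The purple cylinder started near (3.4, 3.1) and ended near (3.9, 2.7).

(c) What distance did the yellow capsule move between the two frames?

2.5

From (2.8, 4.9) to (5.3, 4.7), the yellow capsule covered √(2.5² + 0.2²) ≈ 2.5 units.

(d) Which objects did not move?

the cyan cylinder and the white cube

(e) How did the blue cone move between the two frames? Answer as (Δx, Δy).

(2.6, -2.6)

The blue cone started near (6.7, 3.8) and ended near (9.3, 1.2).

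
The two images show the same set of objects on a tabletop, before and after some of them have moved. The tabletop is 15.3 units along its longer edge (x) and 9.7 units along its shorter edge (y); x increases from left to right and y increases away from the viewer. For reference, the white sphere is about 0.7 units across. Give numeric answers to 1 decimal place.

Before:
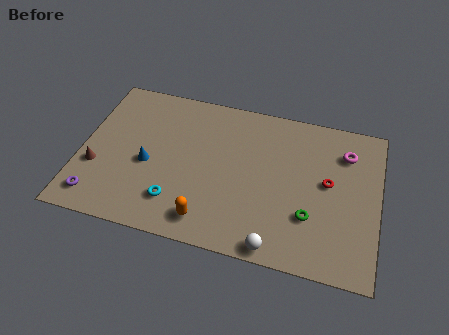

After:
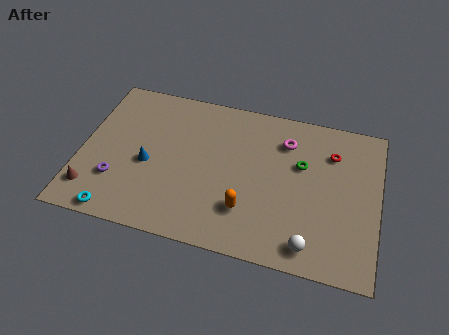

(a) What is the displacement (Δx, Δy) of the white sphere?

(1.7, 0.5)

The white sphere was at about (10.3, 0.8) and moved to about (12.0, 1.3).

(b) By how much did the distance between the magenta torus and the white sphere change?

-1.0

The distance was about 7.3 in the first image and 6.3 in the second, so they moved 1.0 units closer together.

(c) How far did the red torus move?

1.9

The red torus moved from about (12.7, 5.3) to (12.8, 7.2), a distance of √(0.1² + 1.9²) ≈ 1.9.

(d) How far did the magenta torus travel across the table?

3.1

The magenta torus was near (13.5, 7.4) before and (10.4, 7.4) after, so it travelled √(3.1² + 0.0²) ≈ 3.1 units.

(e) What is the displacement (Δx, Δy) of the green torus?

(-0.6, 3.1)

The green torus was at about (11.9, 3.0) and moved to about (11.3, 6.1).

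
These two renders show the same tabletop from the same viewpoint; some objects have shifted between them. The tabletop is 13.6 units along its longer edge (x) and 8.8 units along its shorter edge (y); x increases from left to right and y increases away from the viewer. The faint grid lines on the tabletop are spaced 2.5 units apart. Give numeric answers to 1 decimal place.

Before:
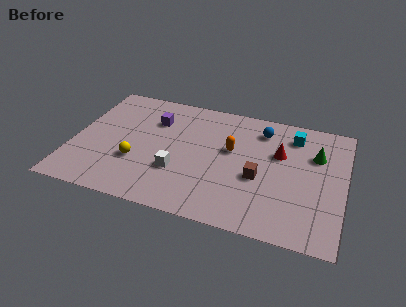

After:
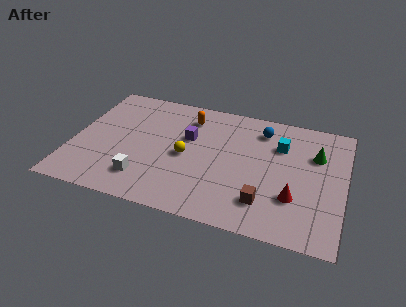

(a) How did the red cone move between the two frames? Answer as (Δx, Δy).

(0.9, -2.9)

The red cone started near (10.3, 5.6) and ended near (11.2, 2.7).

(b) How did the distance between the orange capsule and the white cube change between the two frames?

+2.0

The distance was about 3.4 in the first image and 5.4 in the second, so they moved 2.0 units further apart.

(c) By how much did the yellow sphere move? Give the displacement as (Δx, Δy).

(2.4, 1.1)

From the two frames, the yellow sphere sits at roughly (3.3, 3.0) before and (5.7, 4.1) after.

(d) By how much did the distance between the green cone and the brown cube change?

+1.0

Before: roughly 3.6 units apart; after: 4.6. That's 1.0 units further apart.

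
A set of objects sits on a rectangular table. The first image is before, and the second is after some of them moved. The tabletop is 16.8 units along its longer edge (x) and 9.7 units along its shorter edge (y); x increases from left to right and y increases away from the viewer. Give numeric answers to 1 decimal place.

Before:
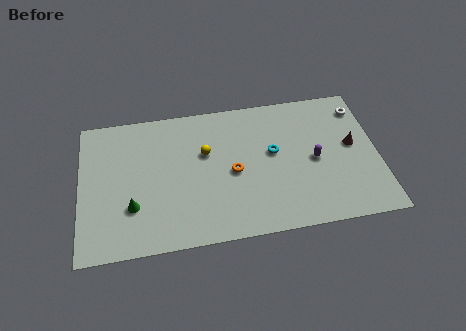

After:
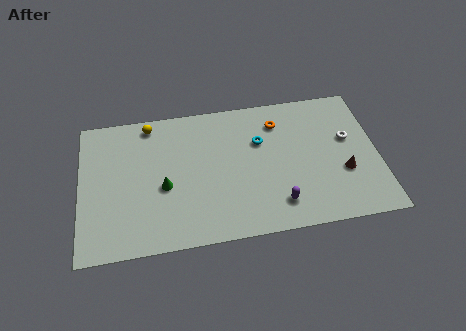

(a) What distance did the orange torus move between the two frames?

4.1

From (8.6, 4.5) to (11.3, 7.6), the orange torus covered √(2.7² + 3.1²) ≈ 4.1 units.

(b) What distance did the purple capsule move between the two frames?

3.5

The purple capsule moved from about (13.2, 4.6) to (11.0, 1.9), a distance of √(2.2² + 2.7²) ≈ 3.5.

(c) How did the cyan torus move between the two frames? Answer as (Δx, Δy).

(-0.7, 0.9)

The cyan torus started near (10.9, 5.5) and ended near (10.2, 6.4).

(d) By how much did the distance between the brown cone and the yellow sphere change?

+3.6

The distance was about 8.3 in the first image and 11.9 in the second, so they moved 3.6 units further apart.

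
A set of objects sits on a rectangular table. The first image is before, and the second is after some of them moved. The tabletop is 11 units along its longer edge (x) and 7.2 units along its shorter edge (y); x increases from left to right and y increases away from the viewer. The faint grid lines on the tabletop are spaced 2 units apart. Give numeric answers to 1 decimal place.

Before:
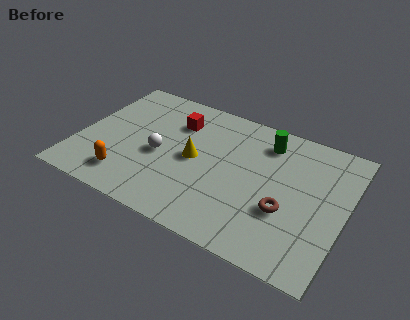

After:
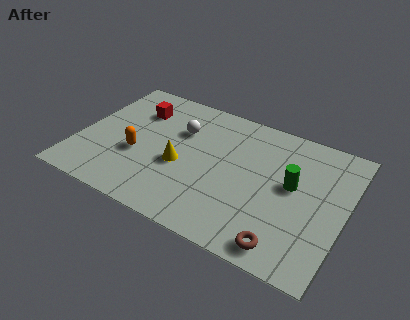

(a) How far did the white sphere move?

1.8

From (3.4, 3.2) to (4.0, 4.9), the white sphere covered √(0.6² + 1.7²) ≈ 1.8 units.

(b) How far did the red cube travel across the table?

1.7

The red cube moved from about (3.8, 5.3) to (2.1, 5.3), a distance of √(1.7² + 0.0²) ≈ 1.7.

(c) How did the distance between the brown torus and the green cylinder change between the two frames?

-0.3

Before: roughly 3.4 units apart; after: 3.1. That's 0.3 units closer together.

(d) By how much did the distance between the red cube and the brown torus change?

+2.5

Before: roughly 5.6 units apart; after: 8.1. That's 2.5 units further apart.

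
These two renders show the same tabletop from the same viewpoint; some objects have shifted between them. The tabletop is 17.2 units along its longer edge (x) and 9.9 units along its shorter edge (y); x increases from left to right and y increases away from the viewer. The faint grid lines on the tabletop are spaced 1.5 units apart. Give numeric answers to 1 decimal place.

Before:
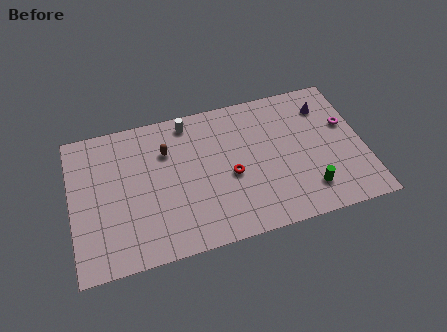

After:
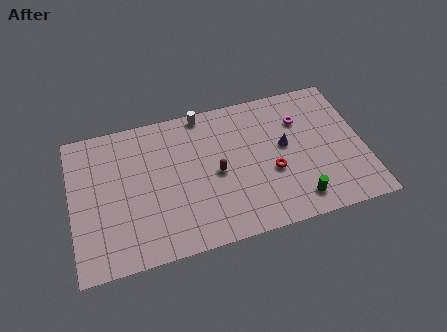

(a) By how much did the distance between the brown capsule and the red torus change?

-1.2

They were about 4.5 units apart before and 3.3 after — 1.2 units closer together.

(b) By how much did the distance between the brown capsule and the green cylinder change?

-3.9

They were about 9.4 units apart before and 5.5 after — 3.9 units closer together.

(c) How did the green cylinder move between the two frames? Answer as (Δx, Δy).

(-0.7, -0.5)

The green cylinder started near (13.7, 2.1) and ended near (13.0, 1.6).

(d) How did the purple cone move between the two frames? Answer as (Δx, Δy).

(-2.6, -2.2)

The purple cone started near (15.2, 7.7) and ended near (12.6, 5.5).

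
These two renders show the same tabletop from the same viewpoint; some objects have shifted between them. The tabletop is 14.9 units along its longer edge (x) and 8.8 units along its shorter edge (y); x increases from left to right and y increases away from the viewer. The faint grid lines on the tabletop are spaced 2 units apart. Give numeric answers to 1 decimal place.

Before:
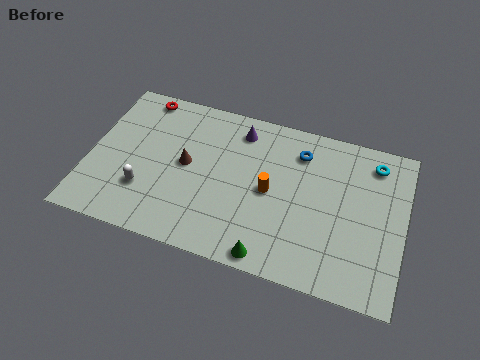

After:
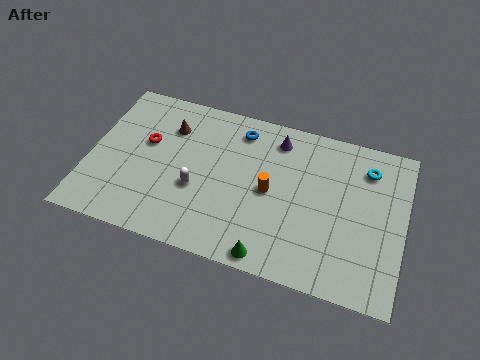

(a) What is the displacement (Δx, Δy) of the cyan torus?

(-0.3, -0.4)

The cyan torus started near (13.3, 7.3) and ended near (13.0, 6.9).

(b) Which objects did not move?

the green cone and the orange cylinder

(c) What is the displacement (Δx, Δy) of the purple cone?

(1.8, 0.0)

From the two frames, the purple cone sits at roughly (6.9, 7.3) before and (8.7, 7.3) after.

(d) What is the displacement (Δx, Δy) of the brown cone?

(-1.0, 1.9)

The brown cone was at about (4.6, 4.6) and moved to about (3.6, 6.5).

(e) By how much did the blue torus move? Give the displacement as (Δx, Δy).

(-2.9, 0.4)

The blue torus started near (9.8, 6.9) and ended near (6.9, 7.3).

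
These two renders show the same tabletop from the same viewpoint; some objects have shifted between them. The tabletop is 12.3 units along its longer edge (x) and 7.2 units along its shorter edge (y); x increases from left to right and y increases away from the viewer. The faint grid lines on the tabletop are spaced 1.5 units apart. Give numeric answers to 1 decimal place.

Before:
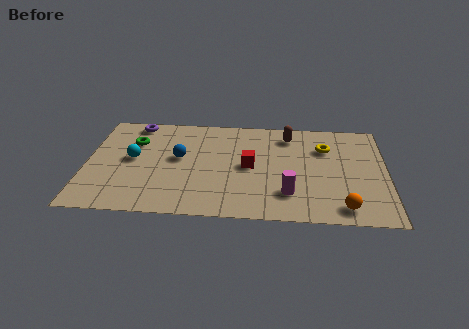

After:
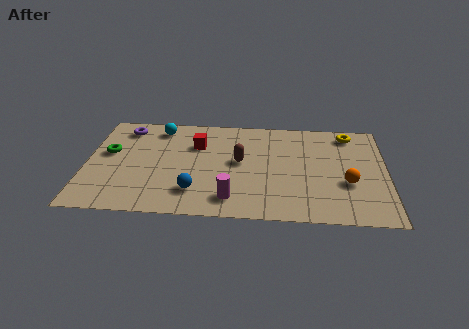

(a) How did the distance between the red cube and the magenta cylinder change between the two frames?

+1.6

They were about 2.4 units apart before and 4.0 after — 1.6 units further apart.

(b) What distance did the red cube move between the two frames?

2.6

The red cube was near (6.7, 3.6) before and (4.5, 5.0) after, so it travelled √(2.2² + 1.4²) ≈ 2.6 units.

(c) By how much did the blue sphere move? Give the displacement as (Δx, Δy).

(0.7, -2.3)

From the two frames, the blue sphere sits at roughly (3.8, 4.0) before and (4.5, 1.7) after.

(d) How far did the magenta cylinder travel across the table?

2.4

The magenta cylinder was near (8.3, 1.8) before and (6.0, 1.3) after, so it travelled √(2.3² + 0.5²) ≈ 2.4 units.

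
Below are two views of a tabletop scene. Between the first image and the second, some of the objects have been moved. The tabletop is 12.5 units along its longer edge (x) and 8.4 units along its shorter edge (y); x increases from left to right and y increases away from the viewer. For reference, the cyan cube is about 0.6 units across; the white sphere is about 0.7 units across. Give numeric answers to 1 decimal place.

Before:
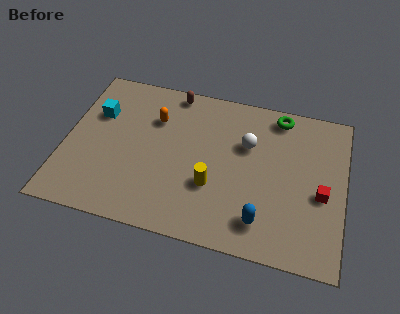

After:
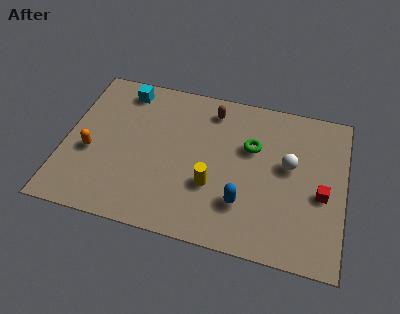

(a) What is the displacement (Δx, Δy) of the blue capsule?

(-0.9, 0.7)

From the two frames, the blue capsule sits at roughly (9.0, 1.6) before and (8.1, 2.3) after.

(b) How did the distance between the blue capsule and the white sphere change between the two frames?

-0.9

They were about 4.0 units apart before and 3.1 after — 0.9 units closer together.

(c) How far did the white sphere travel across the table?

2.0

From (8.1, 5.5) to (10.0, 4.8), the white sphere covered √(1.9² + 0.7²) ≈ 2.0 units.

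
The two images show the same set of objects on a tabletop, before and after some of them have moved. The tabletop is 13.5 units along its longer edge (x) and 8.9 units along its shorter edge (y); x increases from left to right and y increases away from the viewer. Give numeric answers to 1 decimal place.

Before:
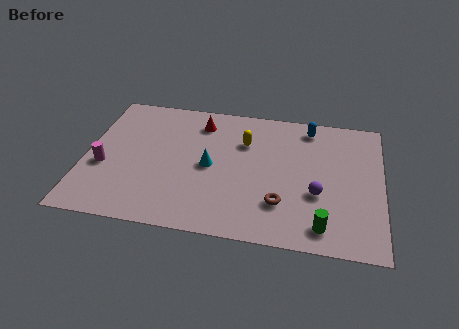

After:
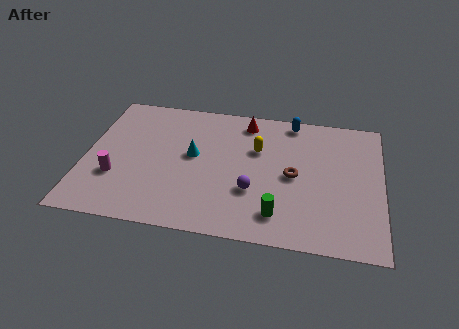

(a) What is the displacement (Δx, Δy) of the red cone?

(2.1, 0.4)

The red cone was at about (5.1, 7.2) and moved to about (7.2, 7.6).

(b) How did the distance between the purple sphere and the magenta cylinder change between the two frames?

-3.5

Before: roughly 9.7 units apart; after: 6.2. That's 3.5 units closer together.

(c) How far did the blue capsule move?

0.9

The blue capsule was near (10.1, 7.7) before and (9.3, 8.0) after, so it travelled √(0.8² + 0.3²) ≈ 0.9 units.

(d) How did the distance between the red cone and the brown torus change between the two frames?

-2.2

Before: roughly 6.2 units apart; after: 4.0. That's 2.2 units closer together.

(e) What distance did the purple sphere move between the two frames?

2.9

The purple sphere was near (10.6, 3.3) before and (7.7, 3.0) after, so it travelled √(2.9² + 0.3²) ≈ 2.9 units.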